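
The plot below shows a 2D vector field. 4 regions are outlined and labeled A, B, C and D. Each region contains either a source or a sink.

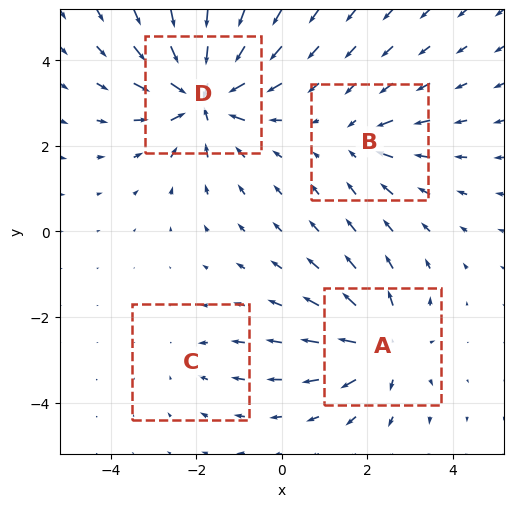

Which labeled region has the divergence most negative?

Divergence at each region's feature centre — A: about +5, B: about -3, C: about -2, D: about -8. Region D is most negative.

D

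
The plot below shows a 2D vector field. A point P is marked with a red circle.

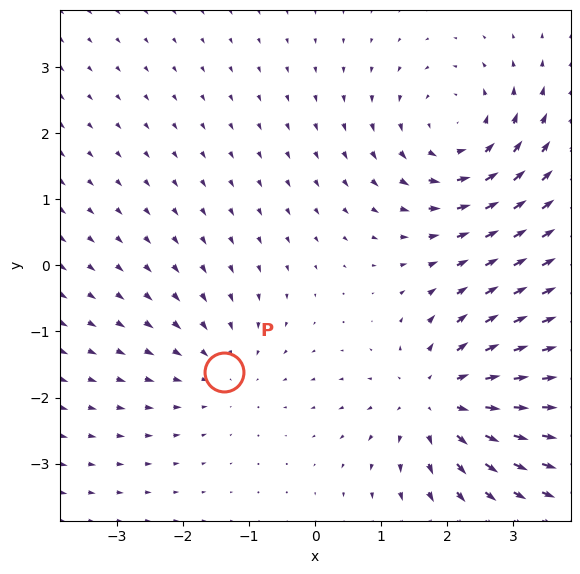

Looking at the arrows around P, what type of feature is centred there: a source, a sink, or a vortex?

At P (-1.4, -1.6) the arrows converge inward. Divergence about -2, curl ≈0 — negative divergence with near-zero curl is a sink.

sink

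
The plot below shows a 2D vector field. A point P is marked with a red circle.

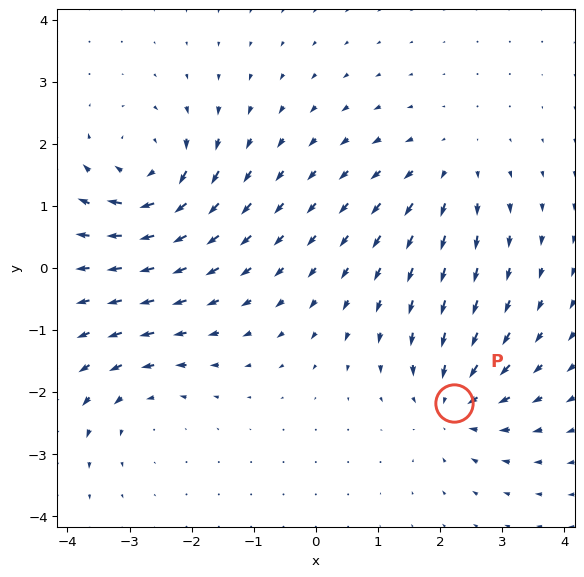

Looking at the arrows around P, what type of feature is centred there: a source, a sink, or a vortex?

At P (2.2, -2.2) the arrows converge inward. Divergence about -4, curl ≈0 — negative divergence with near-zero curl is a sink.

sink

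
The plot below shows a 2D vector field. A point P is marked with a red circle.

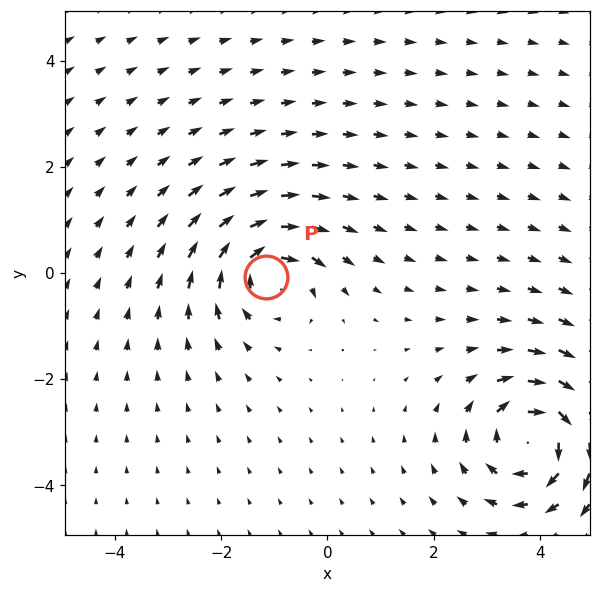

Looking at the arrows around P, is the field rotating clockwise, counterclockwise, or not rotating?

Near P at (-1.1, -0.1) the arrows circulate clockwise. The curl (z-component) there is about -5; negative curl means clockwise rotation.

clockwise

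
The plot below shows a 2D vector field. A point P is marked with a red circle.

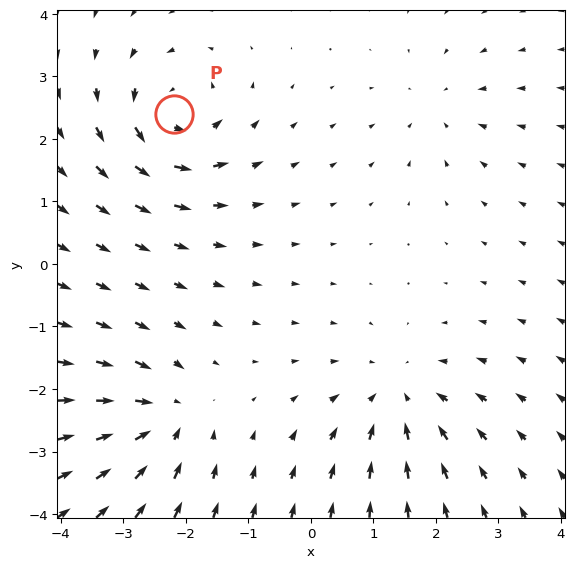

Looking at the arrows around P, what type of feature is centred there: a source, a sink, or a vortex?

At P (-2.2, 2.4) the arrows circulate counterclockwise. Divergence ≈0, curl about +6 — near-zero divergence with nonzero curl is a vortex.

vortex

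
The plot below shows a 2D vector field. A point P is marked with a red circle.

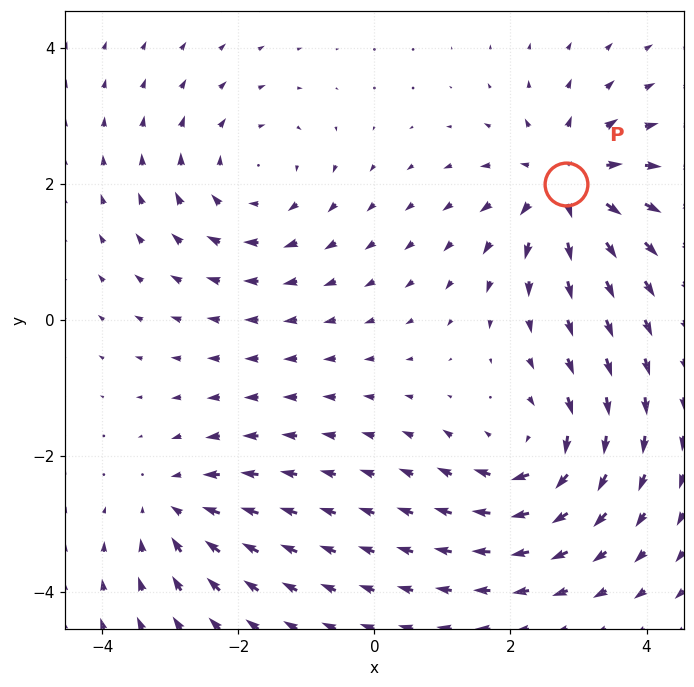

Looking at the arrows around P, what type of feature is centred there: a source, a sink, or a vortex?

source

At P (2.8, 2.0) the arrows spread outward. Divergence about +7, curl ≈0 — positive divergence with near-zero curl is a source.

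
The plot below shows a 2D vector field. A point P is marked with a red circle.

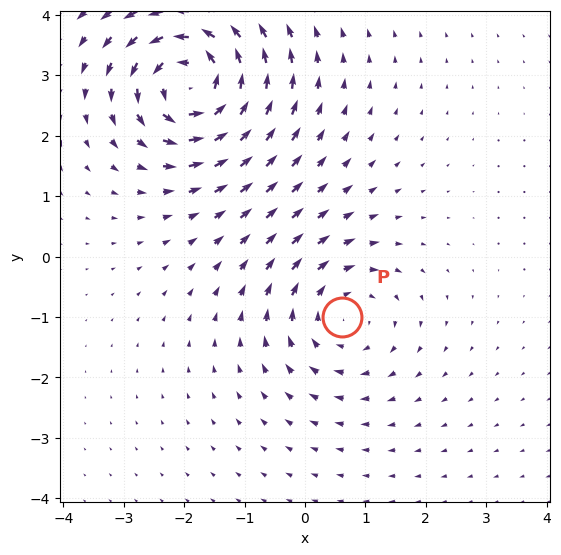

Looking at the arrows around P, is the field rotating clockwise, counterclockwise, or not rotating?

clockwise

Near P at (0.6, -1.0) the arrows circulate clockwise. The curl (z-component) there is about -3; negative curl means clockwise rotation.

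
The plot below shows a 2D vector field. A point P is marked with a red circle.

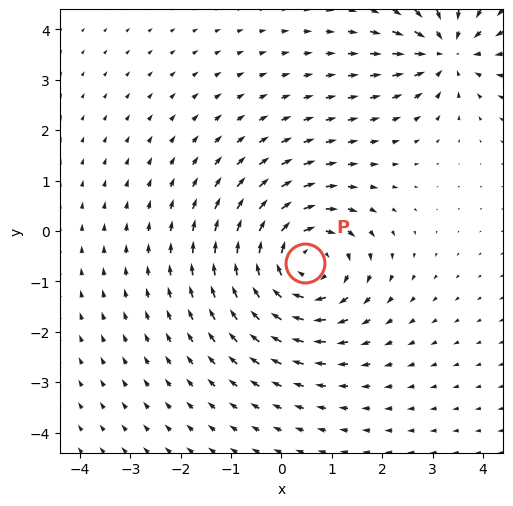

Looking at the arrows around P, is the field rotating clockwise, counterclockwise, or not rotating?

Near P at (0.5, -0.6) the arrows circulate clockwise. The curl (z-component) there is about -4; negative curl means clockwise rotation.

clockwise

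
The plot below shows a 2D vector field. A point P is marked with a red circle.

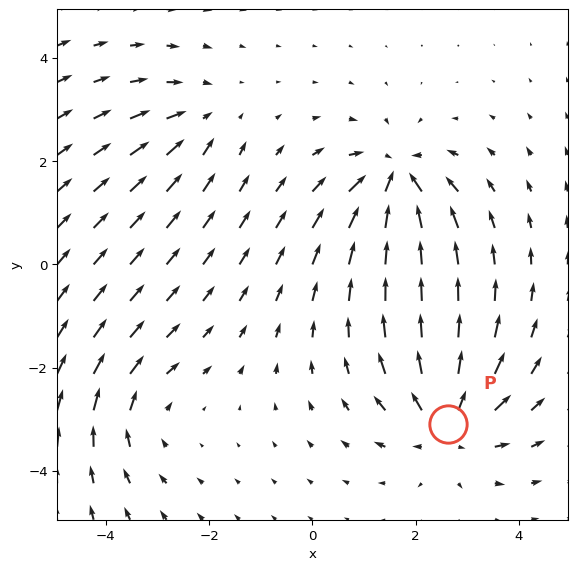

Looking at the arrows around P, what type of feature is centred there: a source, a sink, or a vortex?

source

At P (2.6, -3.1) the arrows spread outward. Divergence about +5, curl ≈0 — positive divergence with near-zero curl is a source.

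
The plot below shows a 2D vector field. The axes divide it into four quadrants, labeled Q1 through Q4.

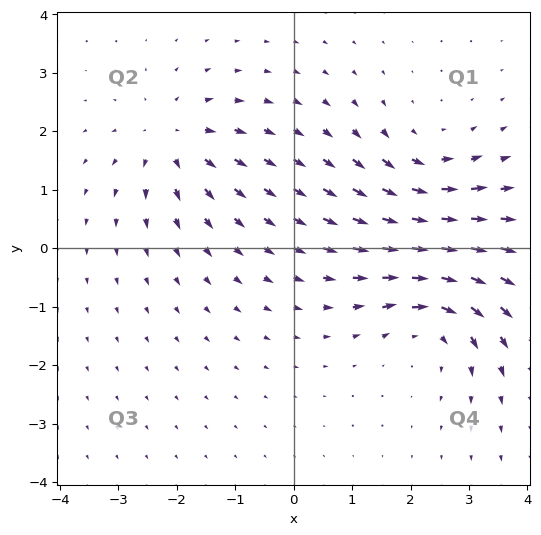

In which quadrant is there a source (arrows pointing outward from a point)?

The source sits at approximately (-2.1, 1.8), which lies in quadrant Q2. The divergence there is about +4, positive as expected for a source.

Q2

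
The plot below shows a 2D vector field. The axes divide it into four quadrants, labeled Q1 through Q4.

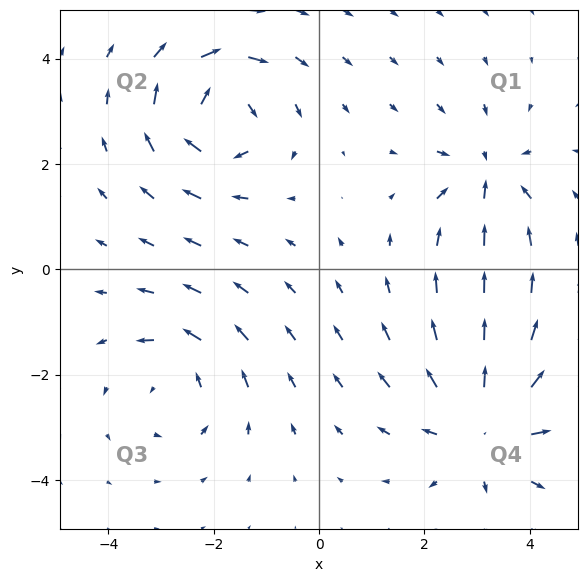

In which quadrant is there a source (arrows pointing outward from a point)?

Q4

The source sits at approximately (3.1, -3.0), which lies in quadrant Q4. The divergence there is about +4, positive as expected for a source.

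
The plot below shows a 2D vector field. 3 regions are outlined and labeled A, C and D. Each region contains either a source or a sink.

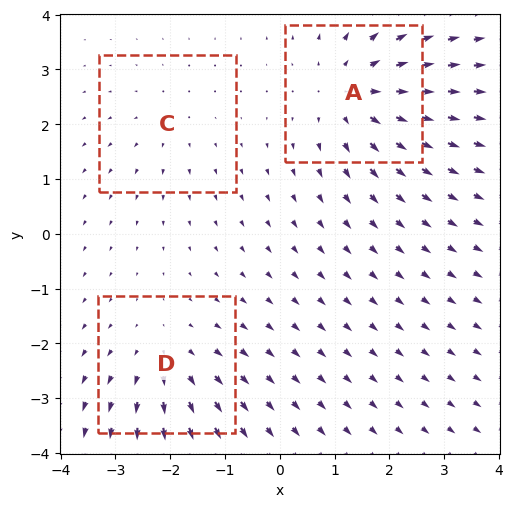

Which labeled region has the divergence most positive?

Divergence at each region's feature centre — A: about +4, C: about +2, D: about +3. Region A is most positive.

A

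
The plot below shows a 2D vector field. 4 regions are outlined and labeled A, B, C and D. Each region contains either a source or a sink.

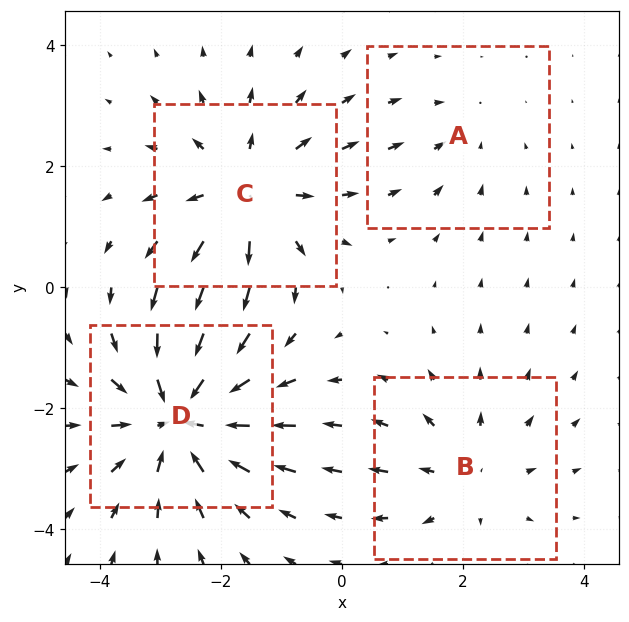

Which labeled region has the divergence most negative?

Divergence at each region's feature centre — A: about -2, B: about +3, C: about +5, D: about -6. Region D is most negative.

D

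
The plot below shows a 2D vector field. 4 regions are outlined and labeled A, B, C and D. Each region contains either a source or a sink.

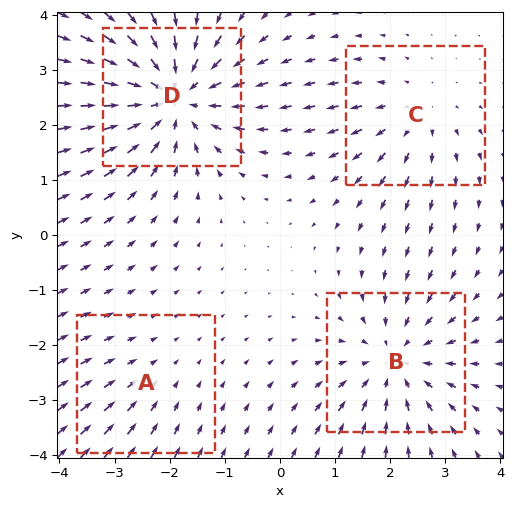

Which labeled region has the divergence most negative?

Divergence at each region's feature centre — A: about -2, B: about -4, C: about +3, D: about -6. Region D is most negative.

D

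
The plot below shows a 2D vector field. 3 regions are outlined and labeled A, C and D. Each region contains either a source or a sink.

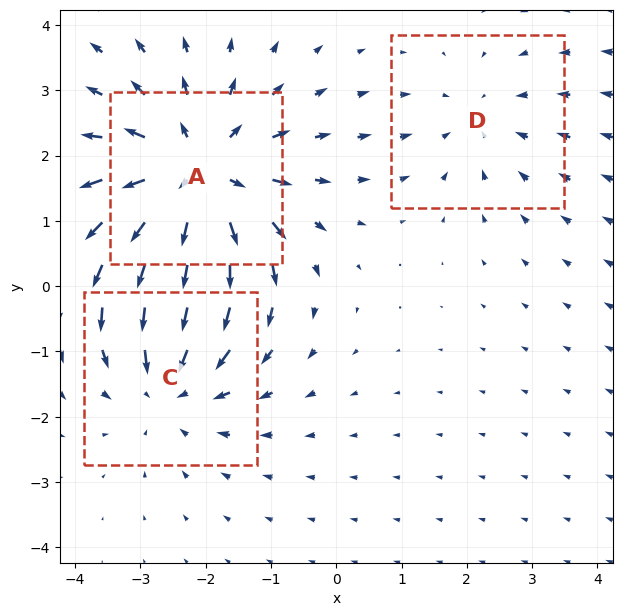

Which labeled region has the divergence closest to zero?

Divergence at each region's feature centre — A: about +4, C: about -3, D: about -2. Region D is closest to zero.

D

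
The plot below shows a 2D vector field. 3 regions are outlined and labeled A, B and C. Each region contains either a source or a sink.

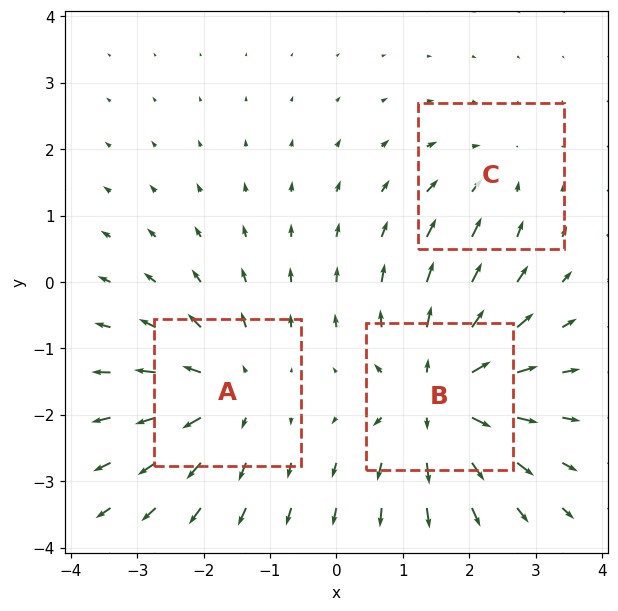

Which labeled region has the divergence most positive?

Divergence at each region's feature centre — A: about +4, B: about +5, C: about -2. Region B is most positive.

B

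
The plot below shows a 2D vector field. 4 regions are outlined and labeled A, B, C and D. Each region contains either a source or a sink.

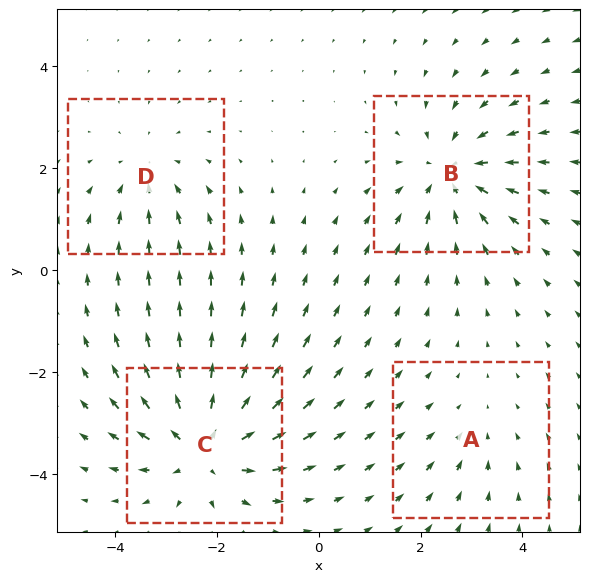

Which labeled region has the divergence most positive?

C

Divergence at each region's feature centre — A: about -2, B: about -5, C: about +6, D: about -3. Region C is most positive.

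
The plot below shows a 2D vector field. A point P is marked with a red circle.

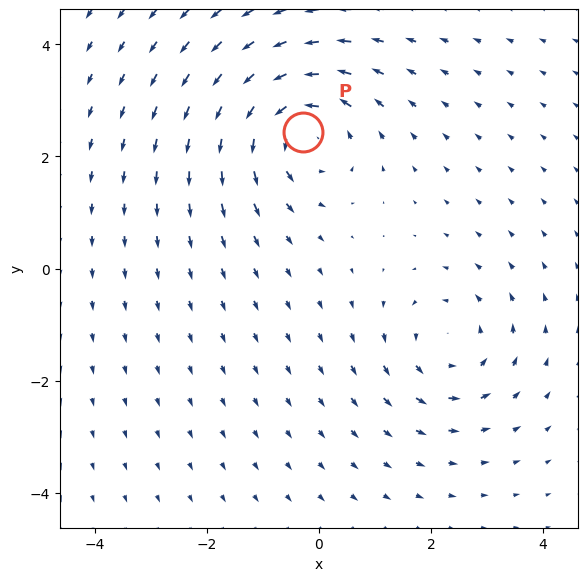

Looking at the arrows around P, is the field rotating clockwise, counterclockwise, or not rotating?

counterclockwise

Near P at (-0.3, 2.4) the arrows circulate counterclockwise. The curl (z-component) there is about +4; positive curl means counterclockwise rotation.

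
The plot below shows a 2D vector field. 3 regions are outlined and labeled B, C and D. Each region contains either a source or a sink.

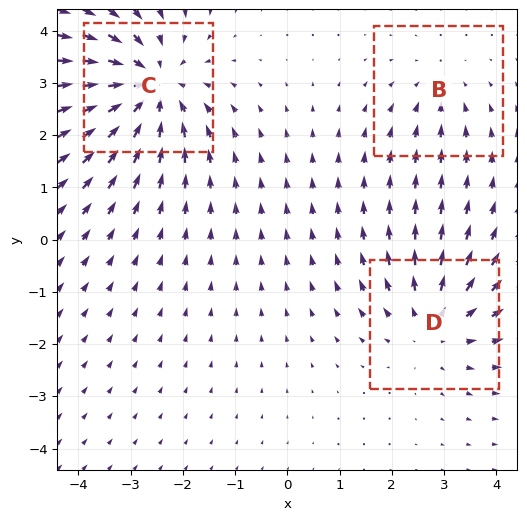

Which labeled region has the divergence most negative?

C

Divergence at each region's feature centre — B: about -2, C: about -4, D: about +3. Region C is most negative.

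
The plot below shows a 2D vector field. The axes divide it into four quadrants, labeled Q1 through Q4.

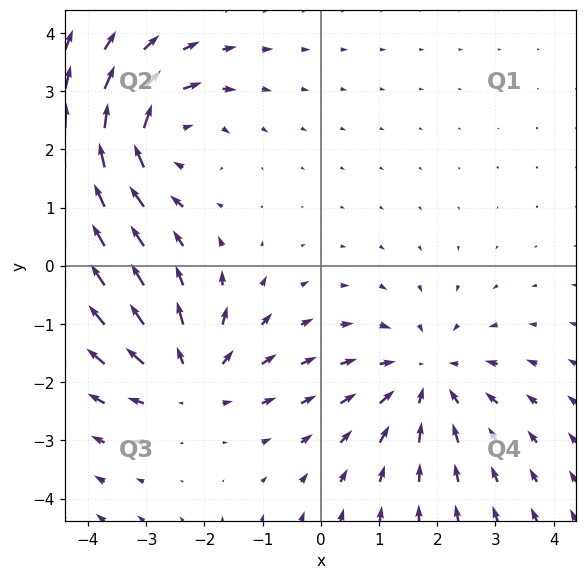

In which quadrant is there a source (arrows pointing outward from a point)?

The source sits at approximately (-2.3, -1.9), which lies in quadrant Q3. The divergence there is about +4, positive as expected for a source.

Q3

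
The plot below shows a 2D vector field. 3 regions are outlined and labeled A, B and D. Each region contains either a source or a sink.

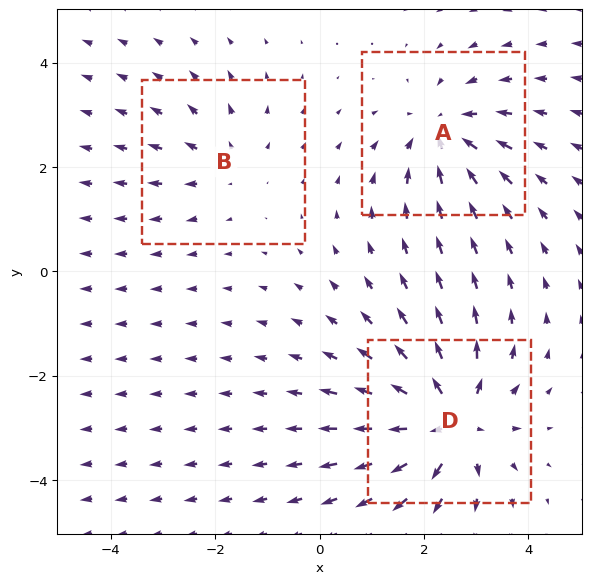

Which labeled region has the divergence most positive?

D

Divergence at each region's feature centre — A: about -3, B: about +2, D: about +5. Region D is most positive.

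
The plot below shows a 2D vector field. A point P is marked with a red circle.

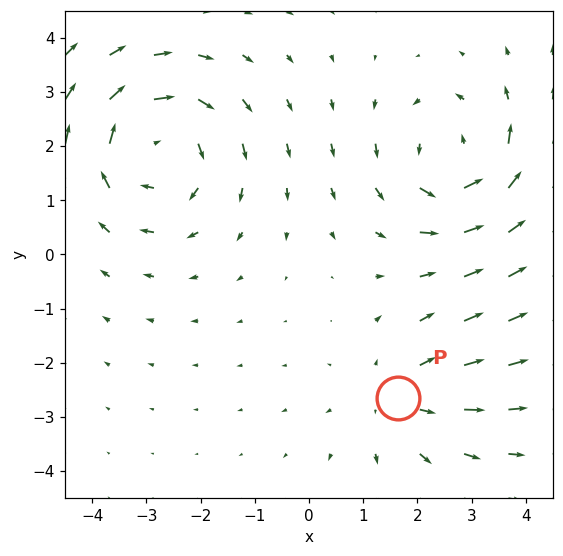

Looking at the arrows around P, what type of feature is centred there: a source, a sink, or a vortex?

At P (1.6, -2.6) the arrows spread outward. Divergence about +2, curl ≈0 — positive divergence with near-zero curl is a source.

source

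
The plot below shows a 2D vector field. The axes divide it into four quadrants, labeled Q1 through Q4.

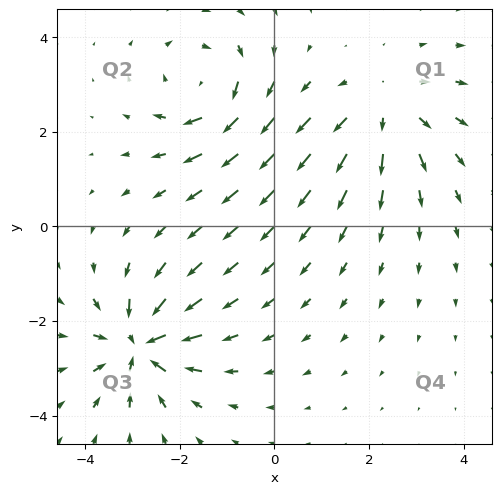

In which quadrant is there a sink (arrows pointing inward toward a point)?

The sink sits at approximately (-2.8, -2.5), which lies in quadrant Q3. The divergence there is about -7, negative as expected for a sink.

Q3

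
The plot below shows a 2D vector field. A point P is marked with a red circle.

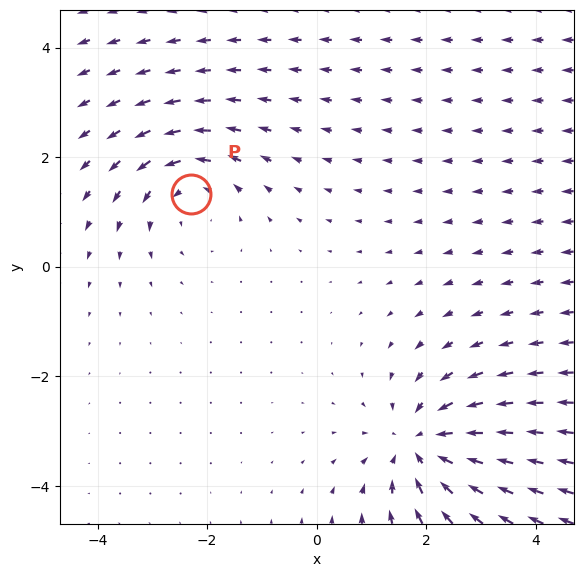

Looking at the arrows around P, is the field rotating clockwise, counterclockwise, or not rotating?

Near P at (-2.3, 1.3) the arrows circulate counterclockwise. The curl (z-component) there is about +3; positive curl means counterclockwise rotation.

counterclockwise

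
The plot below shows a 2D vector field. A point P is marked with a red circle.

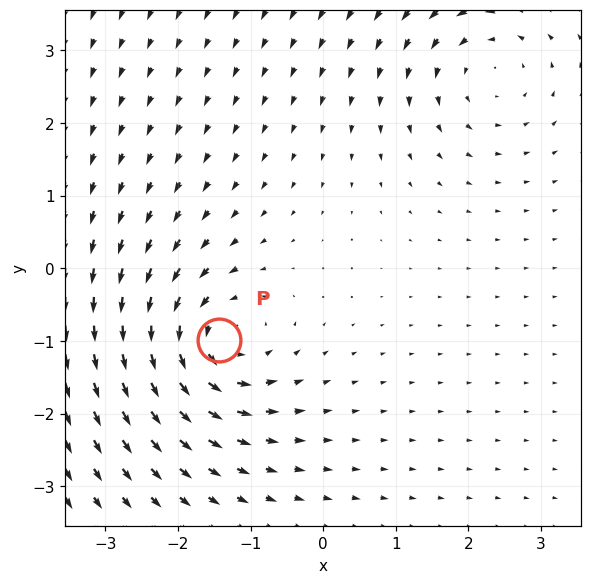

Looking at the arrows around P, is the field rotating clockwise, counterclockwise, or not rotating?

counterclockwise

Near P at (-1.4, -1.0) the arrows circulate counterclockwise. The curl (z-component) there is about +5; positive curl means counterclockwise rotation.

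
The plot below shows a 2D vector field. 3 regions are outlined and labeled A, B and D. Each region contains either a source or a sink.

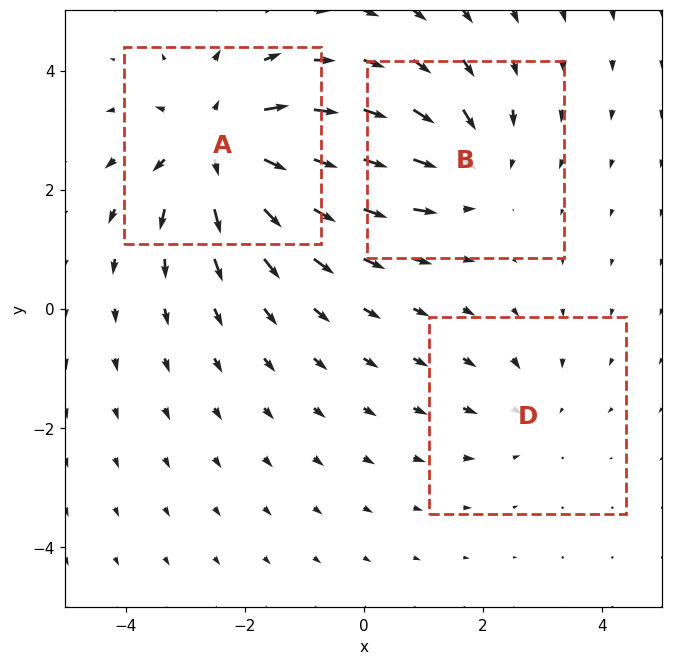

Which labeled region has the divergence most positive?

Divergence at each region's feature centre — A: about +5, B: about -3, D: about -2. Region A is most positive.

A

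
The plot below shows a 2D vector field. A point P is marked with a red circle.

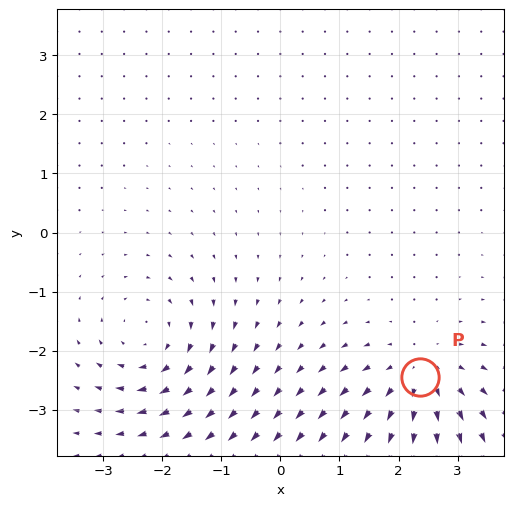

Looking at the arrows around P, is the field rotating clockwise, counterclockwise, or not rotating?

not rotating

Near P at (2.4, -2.4) the arrows show no circulation. The curl there is ≈0.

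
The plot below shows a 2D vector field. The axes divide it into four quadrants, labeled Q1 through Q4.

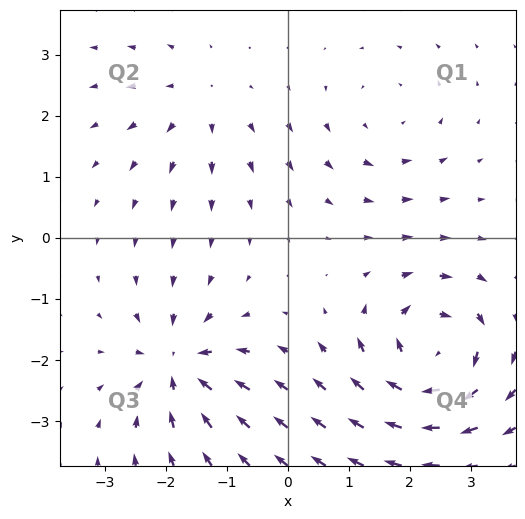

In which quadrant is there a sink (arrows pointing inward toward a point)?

The sink sits at approximately (-1.8, -2.1), which lies in quadrant Q3. The divergence there is about -5, negative as expected for a sink.

Q3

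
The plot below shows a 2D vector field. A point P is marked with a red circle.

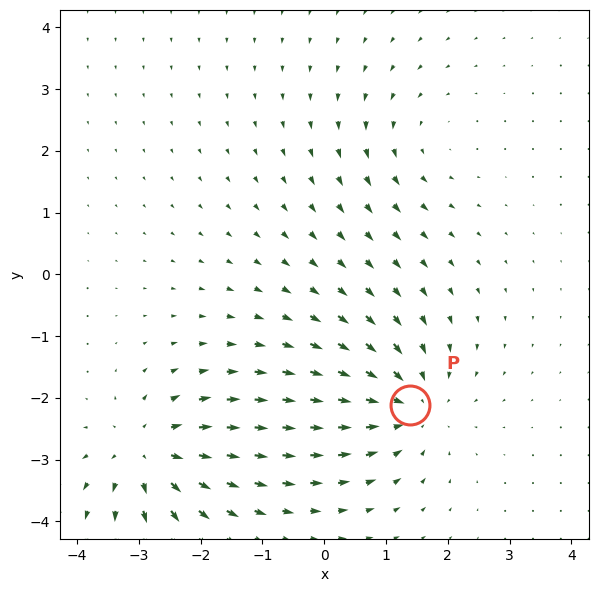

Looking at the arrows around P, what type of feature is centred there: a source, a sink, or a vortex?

At P (1.4, -2.1) the arrows converge inward. Divergence about -5, curl ≈0 — negative divergence with near-zero curl is a sink.

sink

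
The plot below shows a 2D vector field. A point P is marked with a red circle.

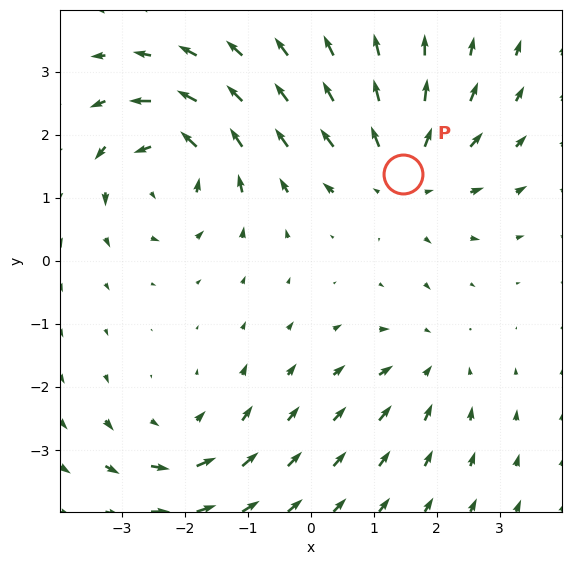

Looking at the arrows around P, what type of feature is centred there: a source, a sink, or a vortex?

source

At P (1.5, 1.4) the arrows spread outward. Divergence about +4, curl ≈0 — positive divergence with near-zero curl is a source.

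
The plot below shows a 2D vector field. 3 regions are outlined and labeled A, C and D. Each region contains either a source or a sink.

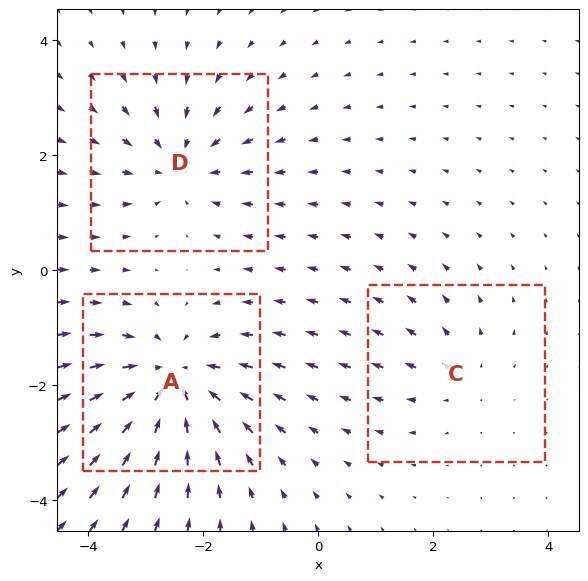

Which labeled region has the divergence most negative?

A

Divergence at each region's feature centre — A: about -5, C: about +2, D: about -3. Region A is most negative.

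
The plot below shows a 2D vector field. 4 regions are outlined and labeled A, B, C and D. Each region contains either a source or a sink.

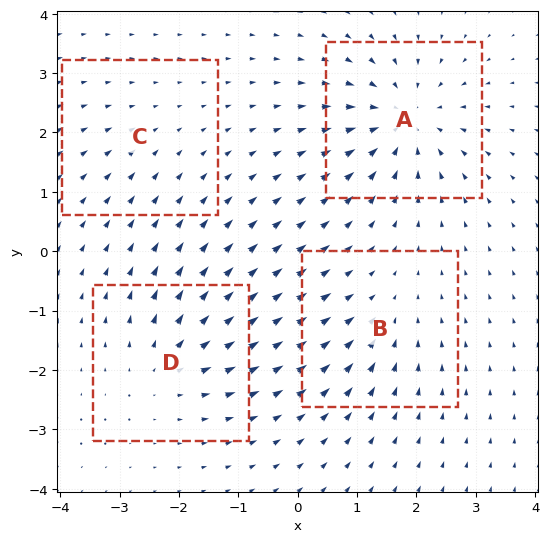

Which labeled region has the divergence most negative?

Divergence at each region's feature centre — A: about -7, B: about -3, C: about -2, D: about +5. Region A is most negative.

A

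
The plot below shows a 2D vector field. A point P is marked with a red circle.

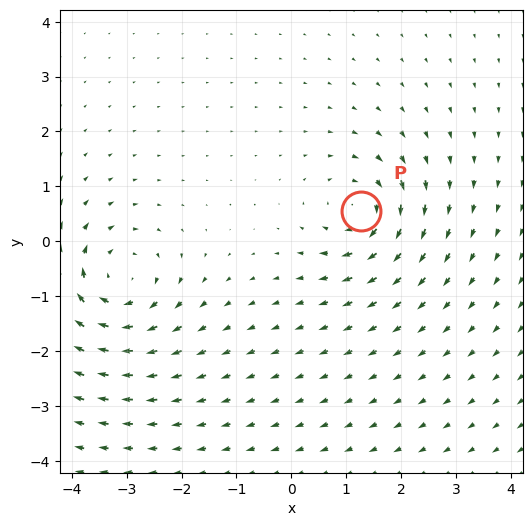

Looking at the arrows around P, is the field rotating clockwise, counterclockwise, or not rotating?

Near P at (1.3, 0.5) the arrows circulate clockwise. The curl (z-component) there is about -5; negative curl means clockwise rotation.

clockwise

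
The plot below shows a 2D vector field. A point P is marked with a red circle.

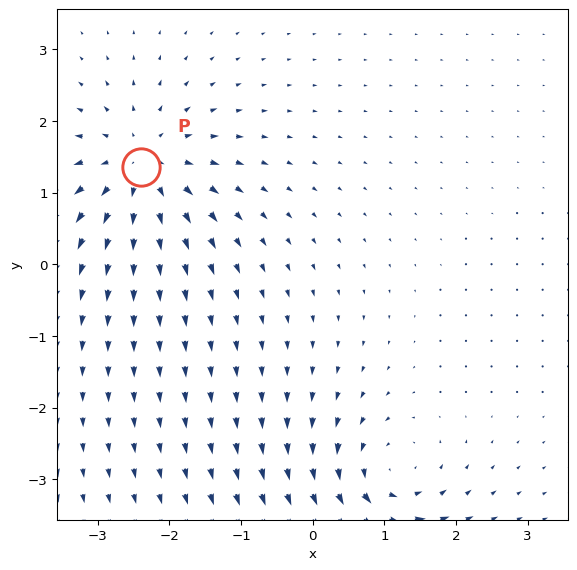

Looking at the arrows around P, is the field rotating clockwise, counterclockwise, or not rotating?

Near P at (-2.4, 1.4) the arrows show no circulation. The curl there is ≈0.

not rotating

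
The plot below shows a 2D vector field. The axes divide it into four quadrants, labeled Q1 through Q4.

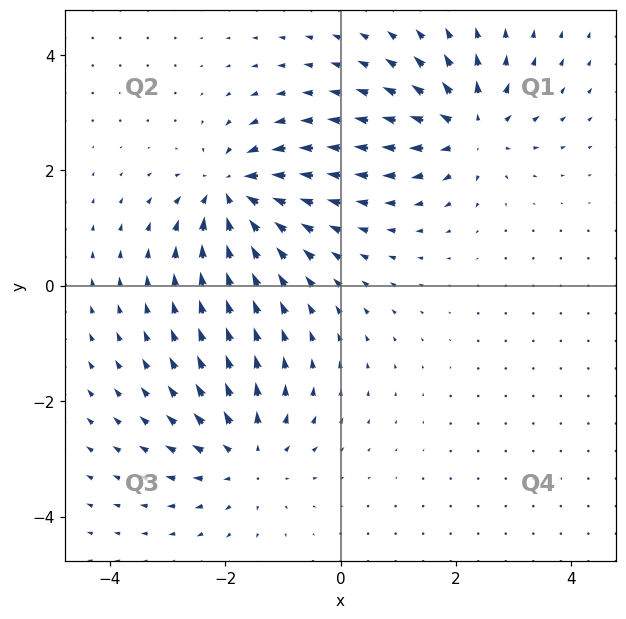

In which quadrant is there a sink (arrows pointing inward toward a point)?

The sink sits at approximately (-1.9, 1.6), which lies in quadrant Q2. The divergence there is about -6, negative as expected for a sink.

Q2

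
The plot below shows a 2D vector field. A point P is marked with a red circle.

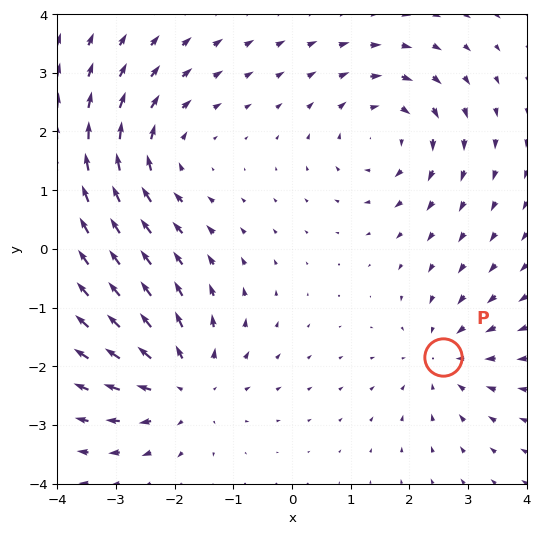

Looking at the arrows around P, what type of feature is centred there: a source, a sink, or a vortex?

sink

At P (2.6, -1.8) the arrows converge inward. Divergence about -3, curl ≈0 — negative divergence with near-zero curl is a sink.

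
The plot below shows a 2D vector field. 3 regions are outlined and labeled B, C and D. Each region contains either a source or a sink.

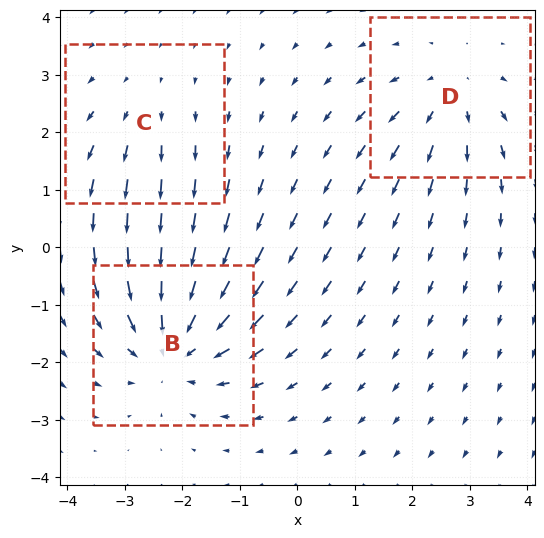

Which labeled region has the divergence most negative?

B

Divergence at each region's feature centre — B: about -4, C: about +2, D: about +3. Region B is most negative.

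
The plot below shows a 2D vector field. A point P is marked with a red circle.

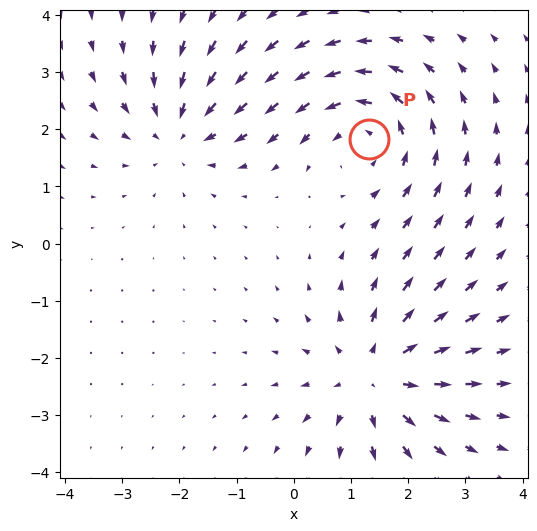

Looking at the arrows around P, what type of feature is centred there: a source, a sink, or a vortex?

vortex

At P (1.3, 1.8) the arrows circulate counterclockwise. Divergence ≈0, curl about +4 — near-zero divergence with nonzero curl is a vortex.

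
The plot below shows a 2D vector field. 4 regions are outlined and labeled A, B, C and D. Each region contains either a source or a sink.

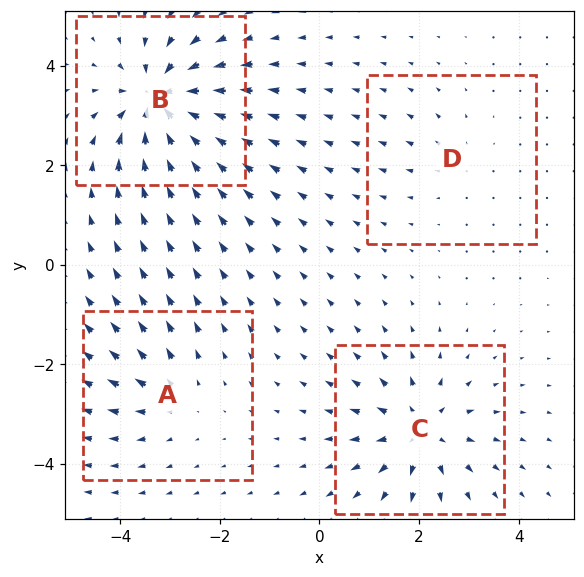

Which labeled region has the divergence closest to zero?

D

Divergence at each region's feature centre — A: about +3, B: about -7, C: about +6, D: about +2. Region D is closest to zero.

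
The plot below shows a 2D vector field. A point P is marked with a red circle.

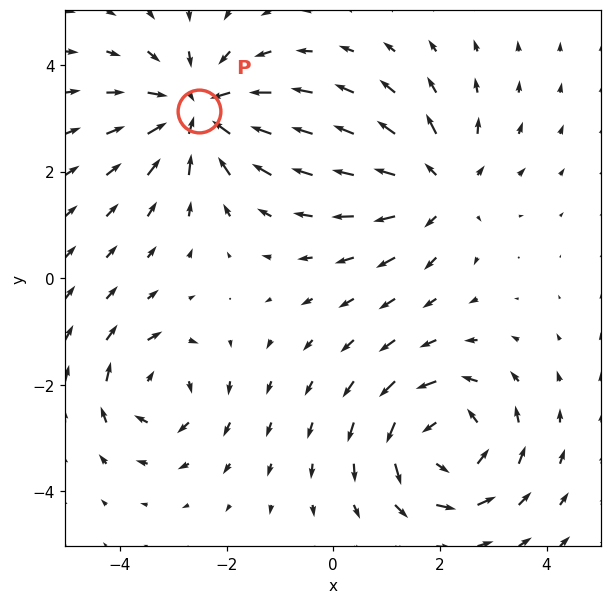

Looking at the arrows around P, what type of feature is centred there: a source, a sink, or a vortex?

sink

At P (-2.5, 3.1) the arrows converge inward. Divergence about -4, curl ≈0 — negative divergence with near-zero curl is a sink.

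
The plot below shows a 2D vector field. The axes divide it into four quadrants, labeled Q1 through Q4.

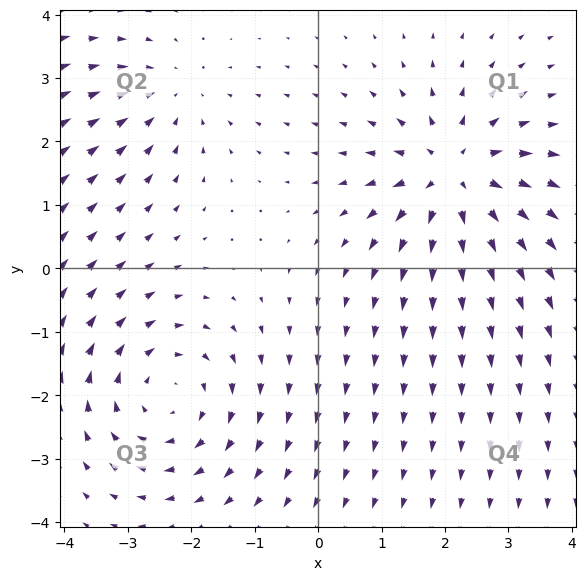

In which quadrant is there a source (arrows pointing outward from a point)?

The source sits at approximately (2.1, 1.5), which lies in quadrant Q1. The divergence there is about +6, positive as expected for a source.

Q1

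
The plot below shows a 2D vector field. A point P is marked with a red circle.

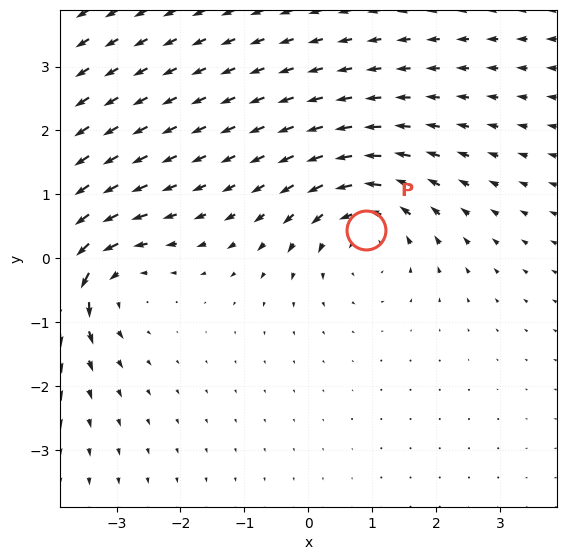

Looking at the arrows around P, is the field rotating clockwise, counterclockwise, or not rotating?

Near P at (0.9, 0.4) the arrows circulate counterclockwise. The curl (z-component) there is about +3; positive curl means counterclockwise rotation.

counterclockwise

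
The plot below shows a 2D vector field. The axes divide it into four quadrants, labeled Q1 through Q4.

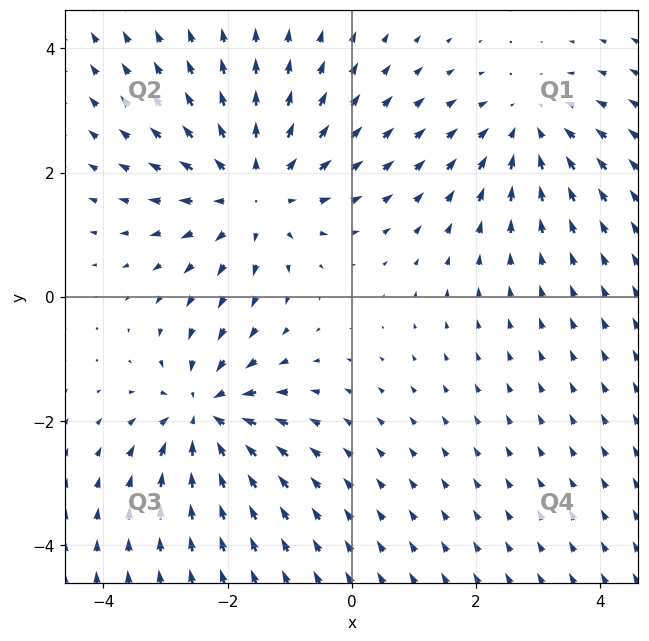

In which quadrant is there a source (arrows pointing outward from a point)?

The source sits at approximately (-1.6, 1.7), which lies in quadrant Q2. The divergence there is about +3, positive as expected for a source.

Q2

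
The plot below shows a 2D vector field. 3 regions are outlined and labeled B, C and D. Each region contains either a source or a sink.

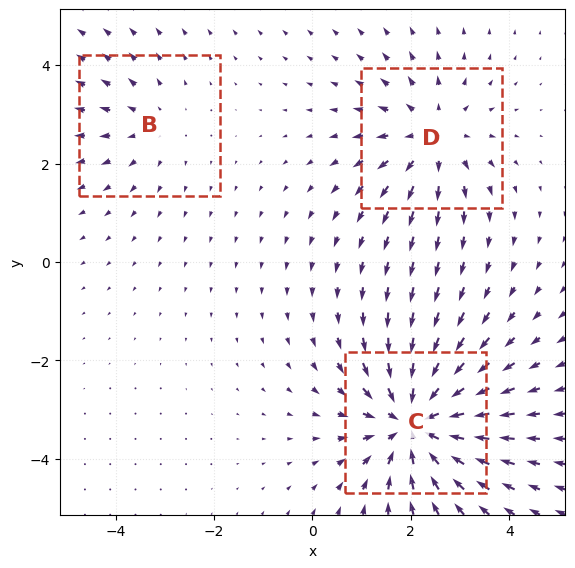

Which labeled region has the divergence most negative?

Divergence at each region's feature centre — B: about +2, C: about -5, D: about +3. Region C is most negative.

C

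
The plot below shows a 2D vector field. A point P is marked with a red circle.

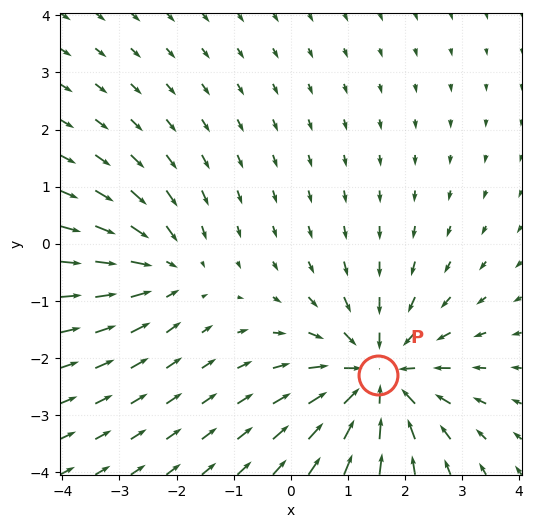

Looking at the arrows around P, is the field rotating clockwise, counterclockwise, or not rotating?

Near P at (1.5, -2.3) the arrows show no circulation. The curl there is ≈0.

not rotating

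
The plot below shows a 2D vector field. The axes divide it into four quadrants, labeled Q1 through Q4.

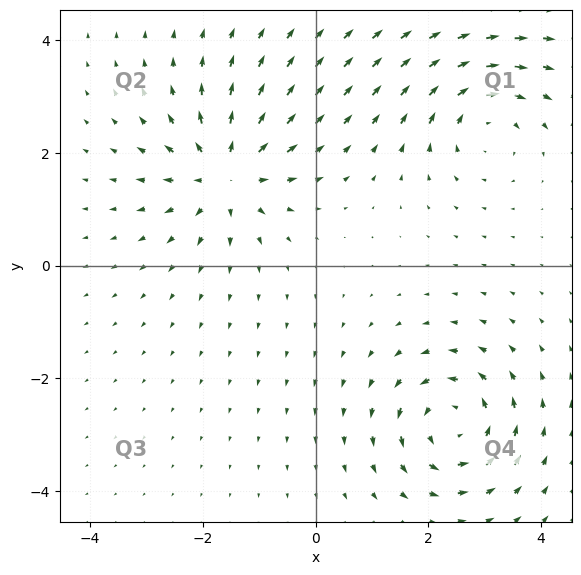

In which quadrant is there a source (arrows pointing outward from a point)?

The source sits at approximately (-1.6, 1.6), which lies in quadrant Q2. The divergence there is about +5, positive as expected for a source.

Q2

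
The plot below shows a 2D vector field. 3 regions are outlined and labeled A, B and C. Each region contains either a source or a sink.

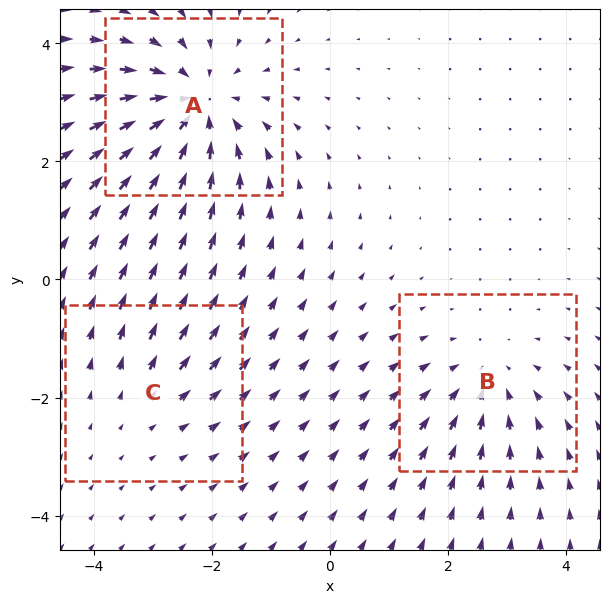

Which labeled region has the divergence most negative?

A

Divergence at each region's feature centre — A: about -4, B: about -3, C: about +2. Region A is most negative.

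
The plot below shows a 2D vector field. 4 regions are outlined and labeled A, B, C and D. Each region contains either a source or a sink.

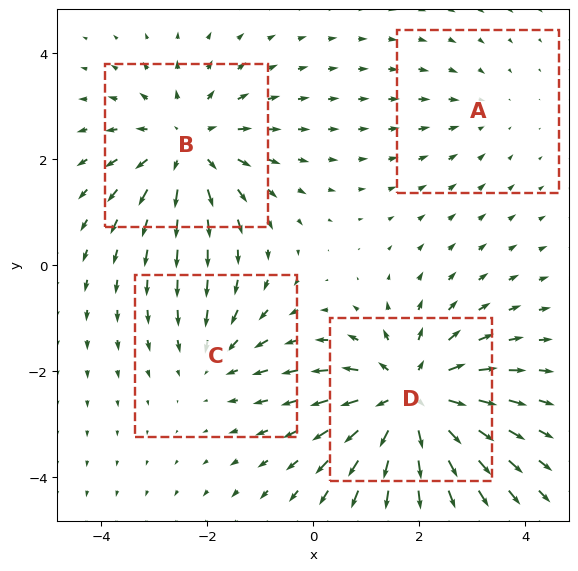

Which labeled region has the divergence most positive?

D

Divergence at each region's feature centre — A: about -2, B: about +4, C: about -3, D: about +6. Region D is most positive.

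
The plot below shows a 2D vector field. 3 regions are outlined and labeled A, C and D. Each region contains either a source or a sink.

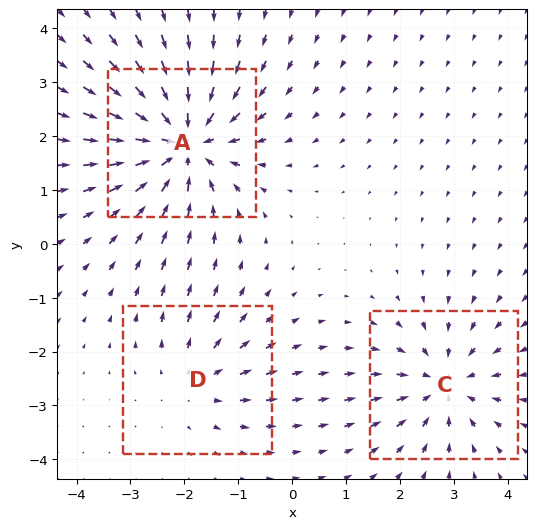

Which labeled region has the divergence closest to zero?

D

Divergence at each region's feature centre — A: about -5, C: about -3, D: about +2. Region D is closest to zero.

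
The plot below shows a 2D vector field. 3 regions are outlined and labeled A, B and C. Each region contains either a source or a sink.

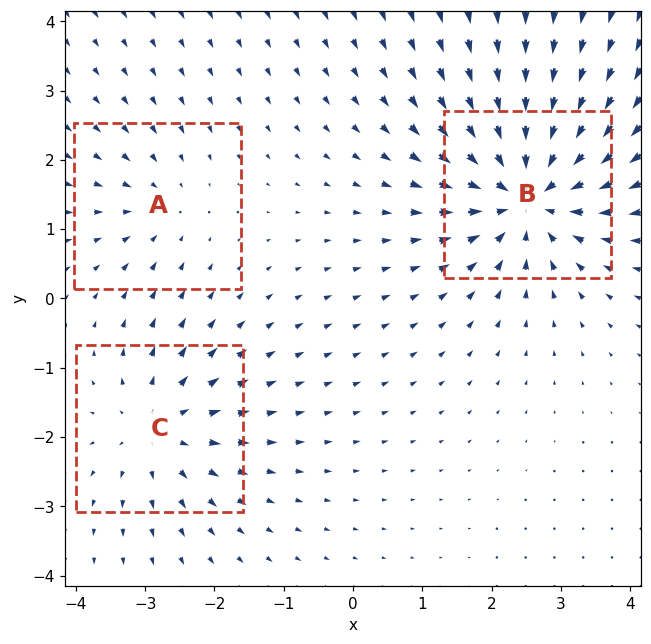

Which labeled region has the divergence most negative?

B

Divergence at each region's feature centre — A: about -2, B: about -6, C: about +3. Region B is most negative.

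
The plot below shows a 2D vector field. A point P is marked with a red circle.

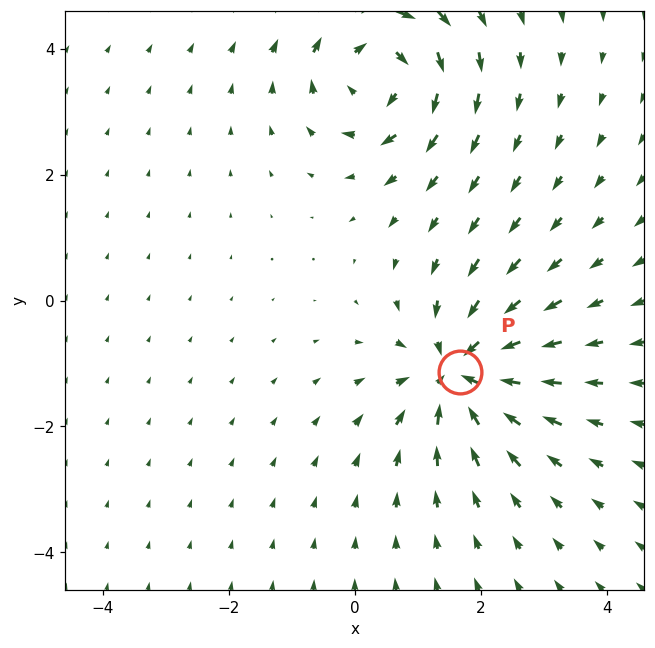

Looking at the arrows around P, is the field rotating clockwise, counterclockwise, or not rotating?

not rotating

Near P at (1.7, -1.1) the arrows show no circulation. The curl there is ≈0.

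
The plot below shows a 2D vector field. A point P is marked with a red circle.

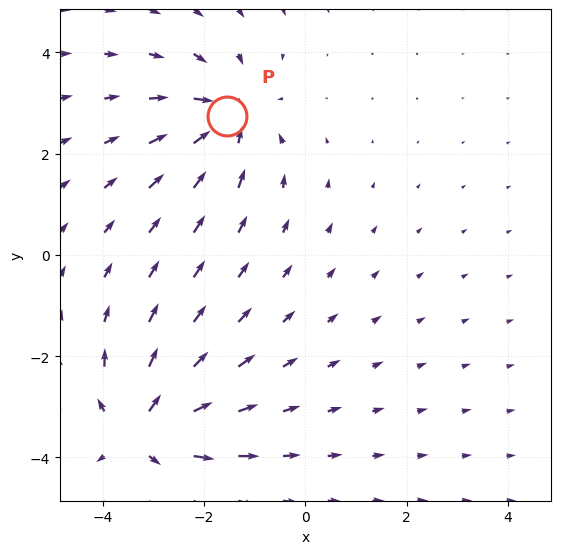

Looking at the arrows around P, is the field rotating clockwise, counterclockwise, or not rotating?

not rotating

Near P at (-1.5, 2.7) the arrows show no circulation. The curl there is ≈0.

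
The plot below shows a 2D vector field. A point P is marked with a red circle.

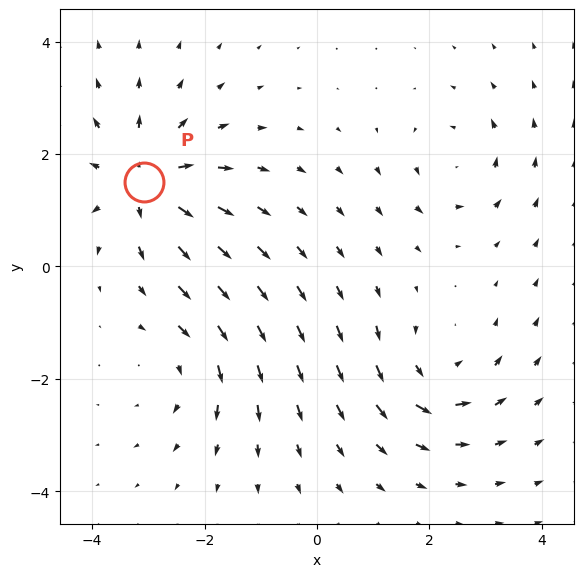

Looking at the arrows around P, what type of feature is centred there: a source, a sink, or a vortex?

At P (-3.1, 1.5) the arrows spread outward. Divergence about +5, curl ≈0 — positive divergence with near-zero curl is a source.

source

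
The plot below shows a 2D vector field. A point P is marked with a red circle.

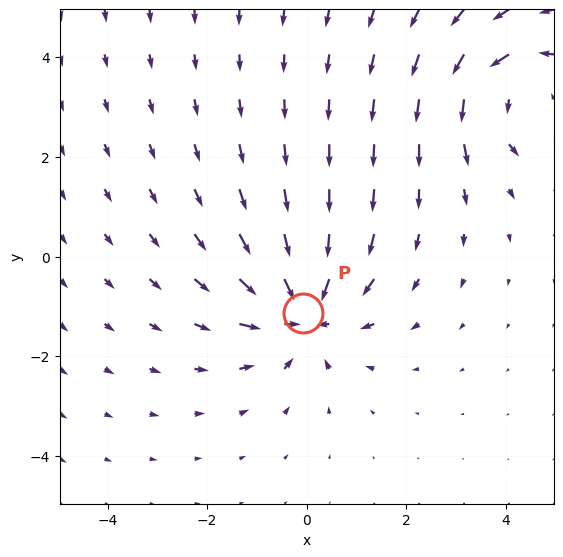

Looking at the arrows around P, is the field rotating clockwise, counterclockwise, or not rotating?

Near P at (-0.1, -1.1) the arrows show no circulation. The curl there is ≈0.

not rotating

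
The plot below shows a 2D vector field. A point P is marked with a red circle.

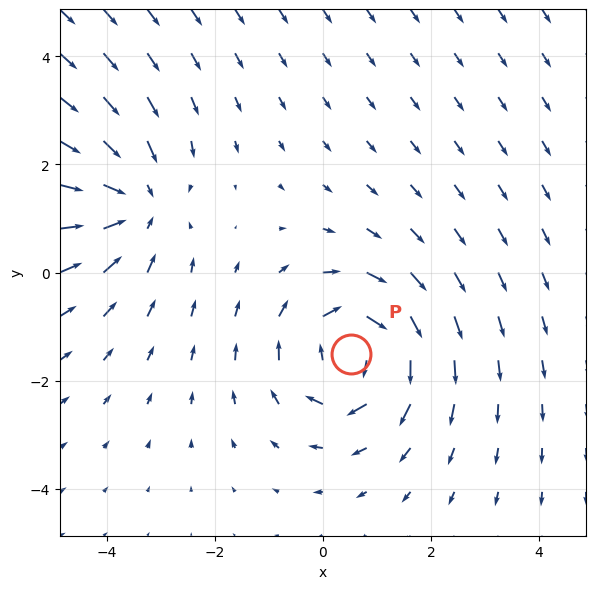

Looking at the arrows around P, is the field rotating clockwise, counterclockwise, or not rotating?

clockwise

Near P at (0.5, -1.5) the arrows circulate clockwise. The curl (z-component) there is about -3; negative curl means clockwise rotation.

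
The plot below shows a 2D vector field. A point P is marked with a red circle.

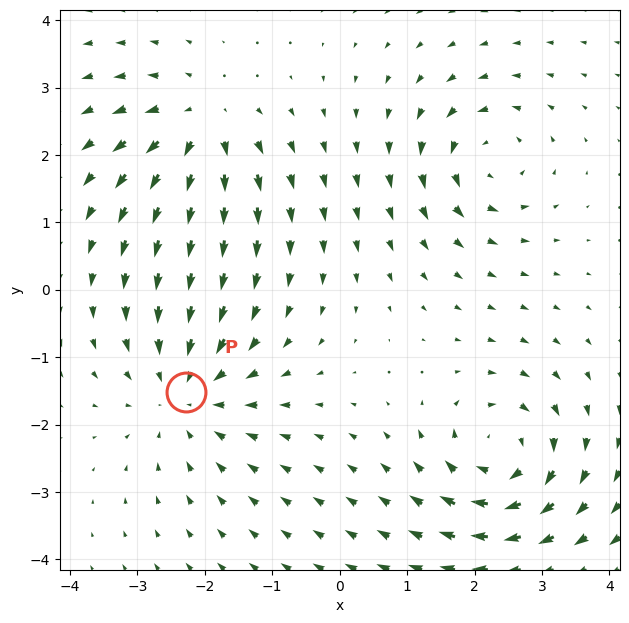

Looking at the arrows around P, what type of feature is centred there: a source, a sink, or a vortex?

sink

At P (-2.3, -1.5) the arrows converge inward. Divergence about -4, curl ≈0 — negative divergence with near-zero curl is a sink.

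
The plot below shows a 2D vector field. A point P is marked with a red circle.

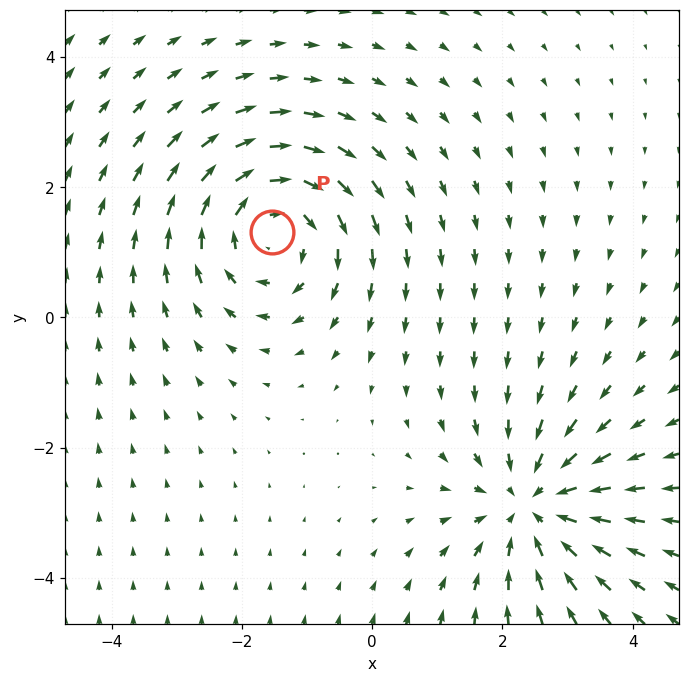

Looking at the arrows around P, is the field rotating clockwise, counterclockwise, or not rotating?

Near P at (-1.5, 1.3) the arrows circulate clockwise. The curl (z-component) there is about -4; negative curl means clockwise rotation.

clockwise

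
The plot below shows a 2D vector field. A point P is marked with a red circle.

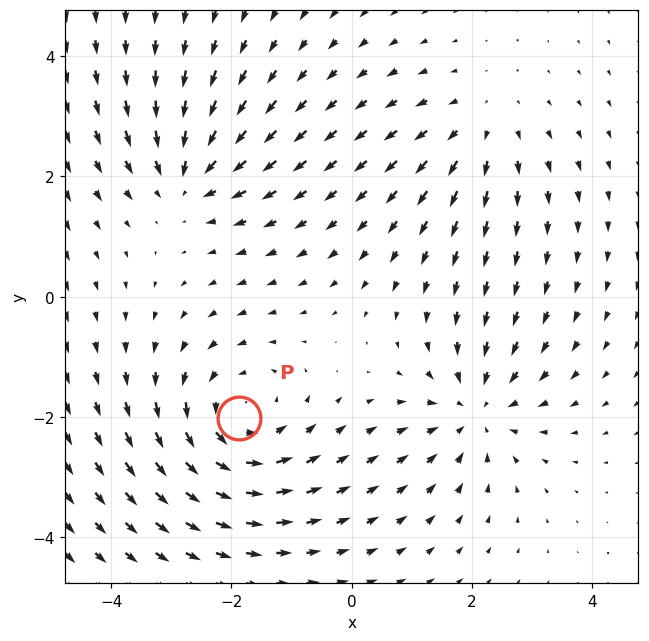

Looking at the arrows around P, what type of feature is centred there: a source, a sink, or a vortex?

At P (-1.9, -2.0) the arrows circulate counterclockwise. Divergence ≈0, curl about +4 — near-zero divergence with nonzero curl is a vortex.

vortex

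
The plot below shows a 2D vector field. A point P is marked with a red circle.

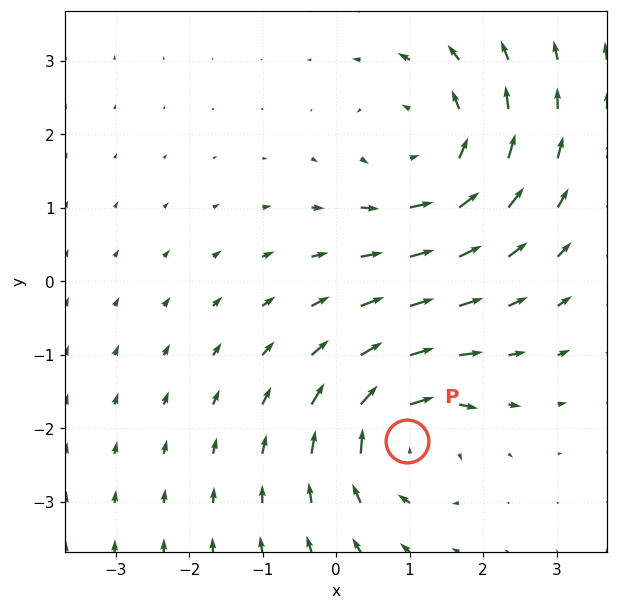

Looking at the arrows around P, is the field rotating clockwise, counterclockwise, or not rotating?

clockwise

Near P at (1.0, -2.2) the arrows circulate clockwise. The curl (z-component) there is about -4; negative curl means clockwise rotation.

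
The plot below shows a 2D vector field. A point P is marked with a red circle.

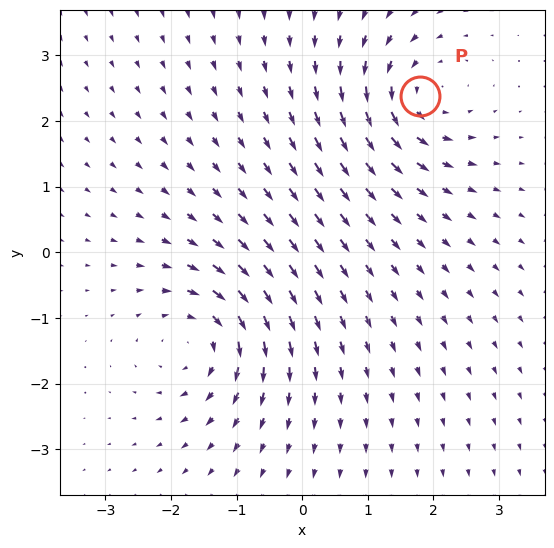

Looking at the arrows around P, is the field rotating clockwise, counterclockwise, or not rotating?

counterclockwise

Near P at (1.8, 2.4) the arrows circulate counterclockwise. The curl (z-component) there is about +4; positive curl means counterclockwise rotation.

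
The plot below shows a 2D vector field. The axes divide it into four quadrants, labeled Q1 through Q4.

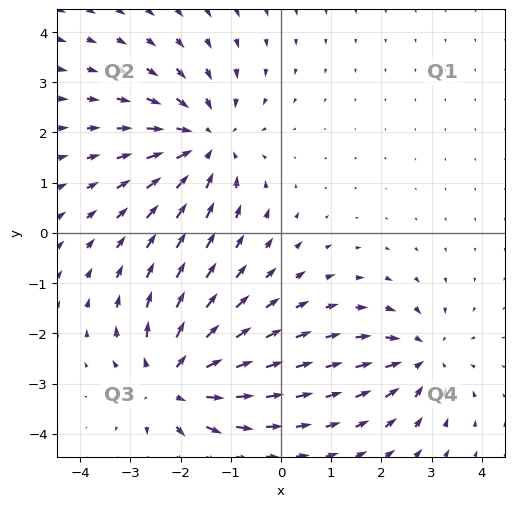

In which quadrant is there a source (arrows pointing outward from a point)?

The source sits at approximately (-2.1, -3.0), which lies in quadrant Q3. The divergence there is about +5, positive as expected for a source.

Q3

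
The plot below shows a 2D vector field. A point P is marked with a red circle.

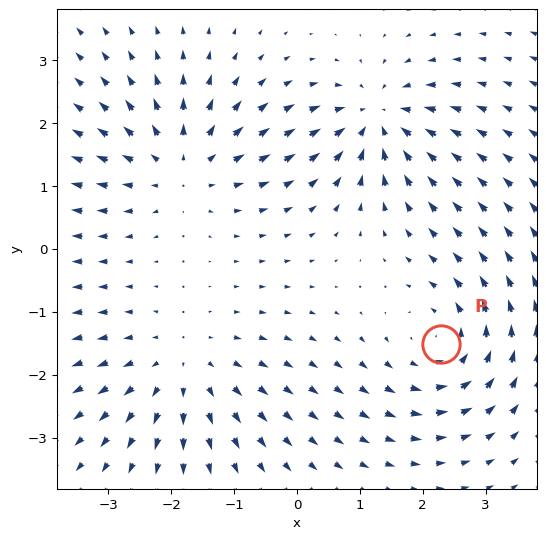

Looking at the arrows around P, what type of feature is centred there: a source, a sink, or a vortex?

At P (2.3, -1.5) the arrows circulate counterclockwise. Divergence ≈0, curl about +4 — near-zero divergence with nonzero curl is a vortex.

vortex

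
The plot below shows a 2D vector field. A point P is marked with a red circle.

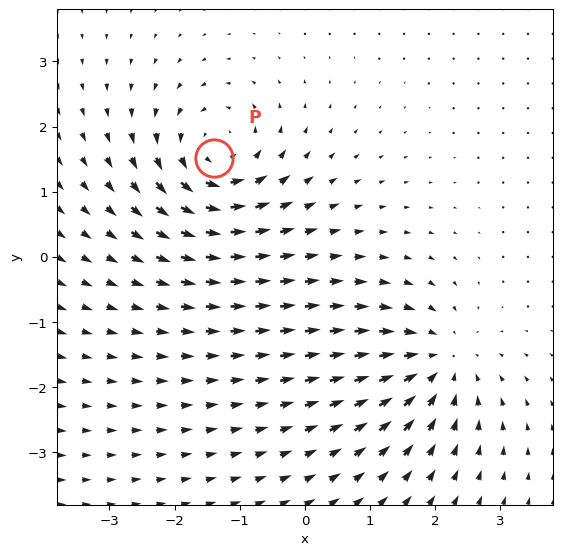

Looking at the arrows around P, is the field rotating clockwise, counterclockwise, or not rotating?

Near P at (-1.4, 1.5) the arrows circulate counterclockwise. The curl (z-component) there is about +5; positive curl means counterclockwise rotation.

counterclockwise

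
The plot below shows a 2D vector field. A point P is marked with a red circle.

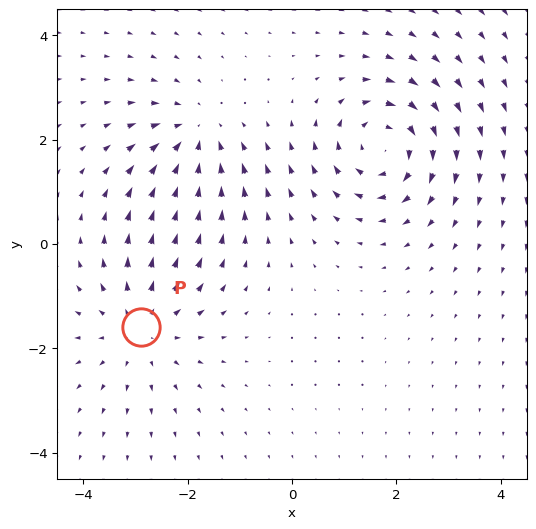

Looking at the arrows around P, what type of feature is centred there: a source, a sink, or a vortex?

source

At P (-2.9, -1.6) the arrows spread outward. Divergence about +3, curl ≈0 — positive divergence with near-zero curl is a source.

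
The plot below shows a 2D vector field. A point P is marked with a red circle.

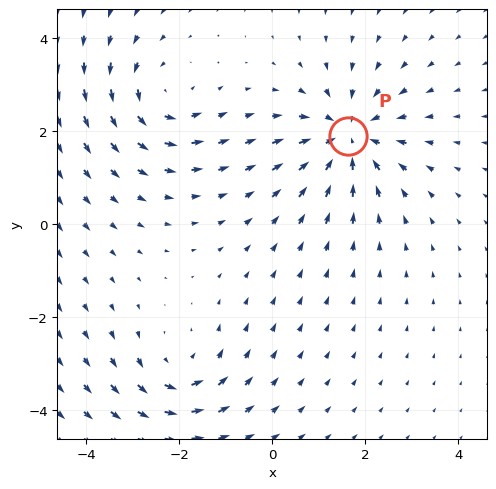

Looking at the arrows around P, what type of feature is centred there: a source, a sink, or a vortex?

At P (1.6, 1.9) the arrows converge inward. Divergence about -5, curl ≈0 — negative divergence with near-zero curl is a sink.

sink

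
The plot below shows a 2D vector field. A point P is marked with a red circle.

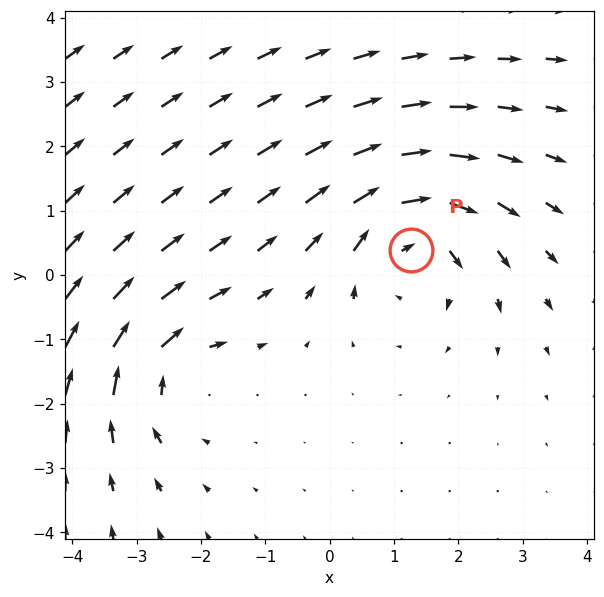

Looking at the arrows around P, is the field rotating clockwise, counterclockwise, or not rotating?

Near P at (1.3, 0.4) the arrows circulate clockwise. The curl (z-component) there is about -4; negative curl means clockwise rotation.

clockwise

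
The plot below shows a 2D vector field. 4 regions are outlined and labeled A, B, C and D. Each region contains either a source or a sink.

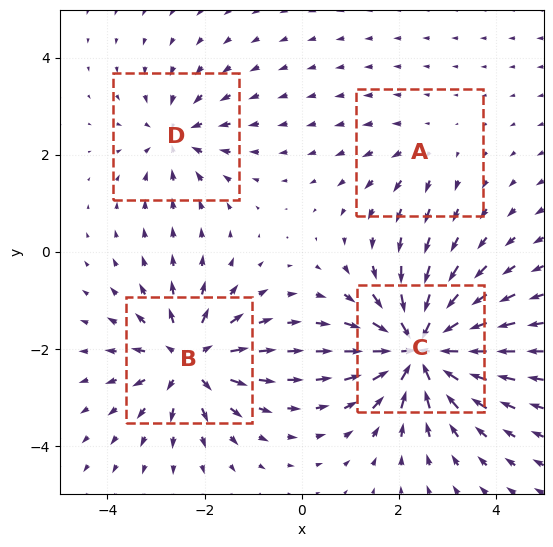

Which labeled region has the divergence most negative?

C

Divergence at each region's feature centre — A: about +2, B: about +6, C: about -9, D: about -4. Region C is most negative.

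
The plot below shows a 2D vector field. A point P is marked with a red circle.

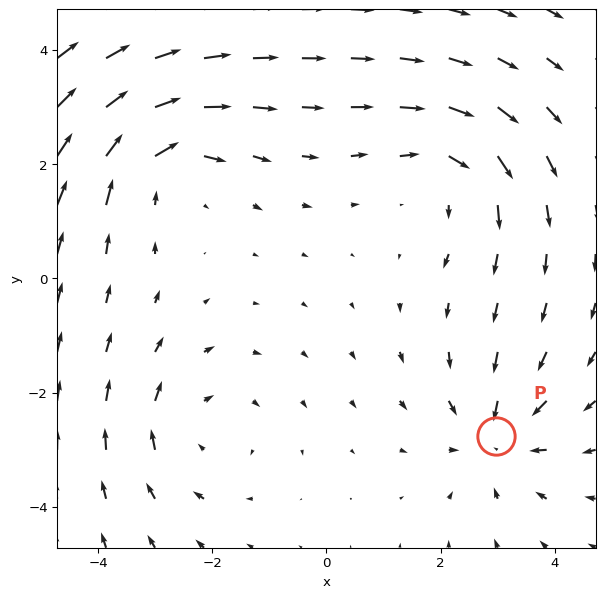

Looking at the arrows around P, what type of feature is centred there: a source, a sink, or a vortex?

At P (3.0, -2.8) the arrows converge inward. Divergence about -4, curl ≈0 — negative divergence with near-zero curl is a sink.

sink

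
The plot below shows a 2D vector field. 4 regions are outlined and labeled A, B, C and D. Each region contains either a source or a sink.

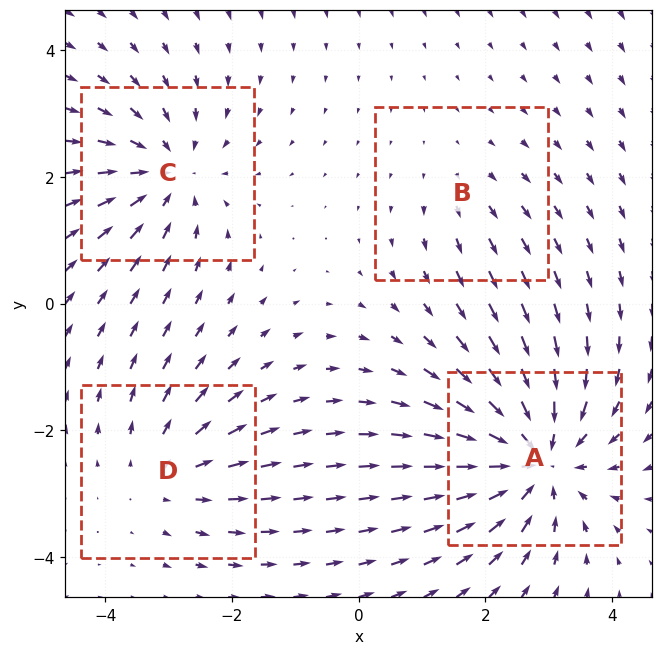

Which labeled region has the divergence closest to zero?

B

Divergence at each region's feature centre — A: about -6, B: about +2, C: about -4, D: about +3. Region B is closest to zero.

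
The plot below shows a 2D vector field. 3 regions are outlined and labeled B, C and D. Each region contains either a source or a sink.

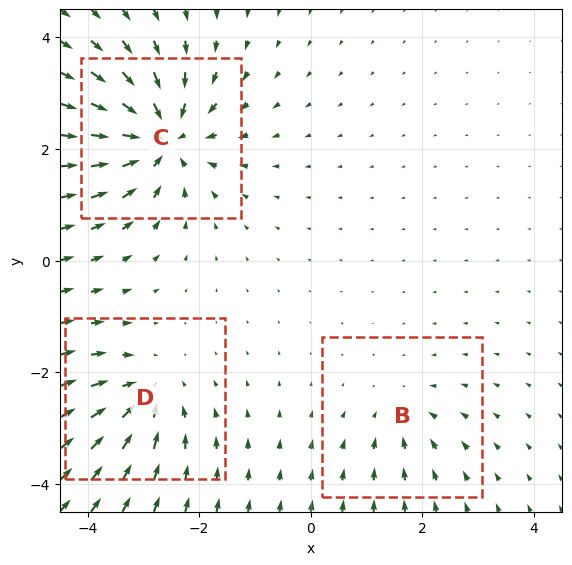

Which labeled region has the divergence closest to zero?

B

Divergence at each region's feature centre — B: about -3, C: about -6, D: about -4. Region B is closest to zero.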